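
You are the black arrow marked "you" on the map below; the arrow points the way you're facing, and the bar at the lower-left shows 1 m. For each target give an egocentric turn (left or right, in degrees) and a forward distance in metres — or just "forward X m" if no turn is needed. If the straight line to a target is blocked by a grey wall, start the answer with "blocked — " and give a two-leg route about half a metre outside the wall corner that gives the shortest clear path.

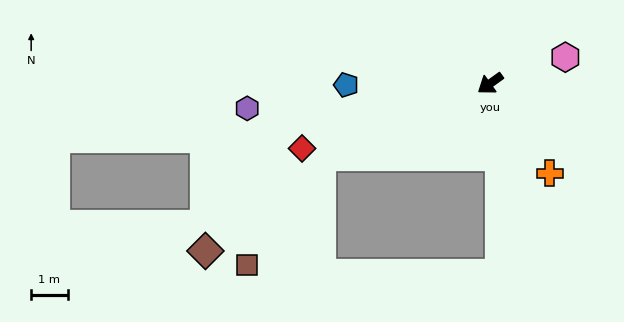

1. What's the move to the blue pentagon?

turn right 35°, forward 3.9 m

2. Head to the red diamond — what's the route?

turn right 17°, forward 5.4 m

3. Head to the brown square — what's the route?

blocked — turn right 13°, forward 5.0 m, then turn left 33°, forward 3.6 m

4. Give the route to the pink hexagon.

turn left 164°, forward 2.2 m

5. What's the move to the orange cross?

turn left 88°, forward 2.9 m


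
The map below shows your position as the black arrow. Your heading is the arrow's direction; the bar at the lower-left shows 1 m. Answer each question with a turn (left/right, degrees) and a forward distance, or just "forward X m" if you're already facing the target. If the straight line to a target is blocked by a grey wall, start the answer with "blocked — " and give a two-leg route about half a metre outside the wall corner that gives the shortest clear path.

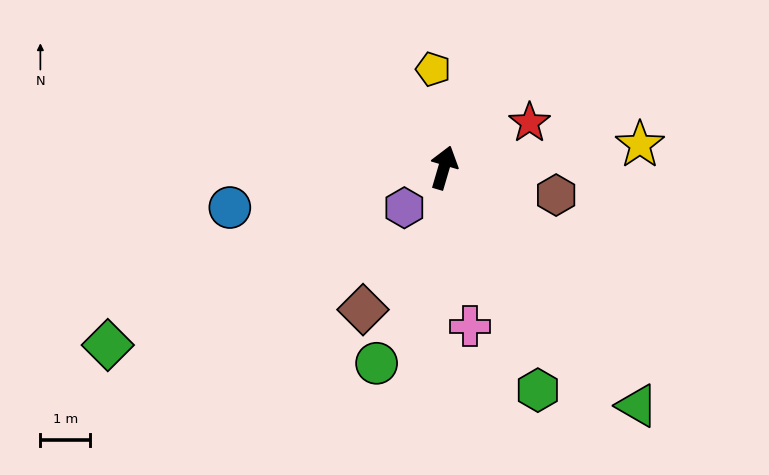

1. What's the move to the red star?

turn right 46°, forward 1.9 m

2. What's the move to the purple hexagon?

turn left 152°, forward 1.1 m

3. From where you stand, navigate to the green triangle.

turn right 125°, forward 6.1 m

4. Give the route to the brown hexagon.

turn right 87°, forward 2.3 m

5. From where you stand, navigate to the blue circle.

turn left 117°, forward 4.4 m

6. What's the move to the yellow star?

turn right 67°, forward 3.9 m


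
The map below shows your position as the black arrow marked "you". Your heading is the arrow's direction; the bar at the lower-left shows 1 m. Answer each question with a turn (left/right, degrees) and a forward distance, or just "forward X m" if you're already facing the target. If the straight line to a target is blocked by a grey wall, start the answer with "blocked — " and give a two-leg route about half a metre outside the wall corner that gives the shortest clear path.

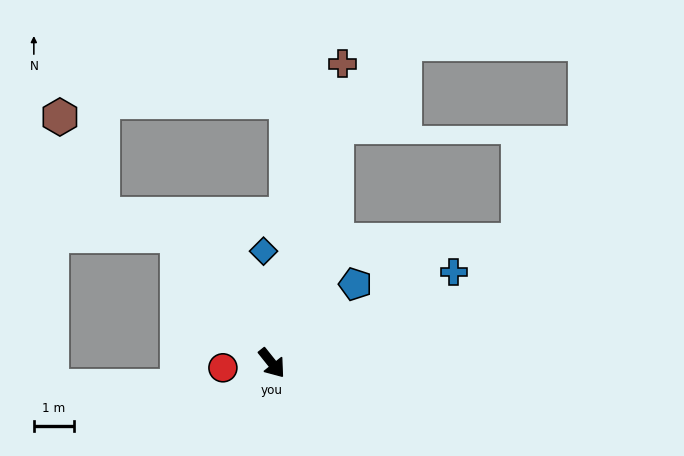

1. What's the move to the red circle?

turn right 123°, forward 1.2 m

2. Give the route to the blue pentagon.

turn left 95°, forward 2.8 m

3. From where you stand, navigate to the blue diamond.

turn left 146°, forward 2.8 m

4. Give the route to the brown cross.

turn left 128°, forward 7.6 m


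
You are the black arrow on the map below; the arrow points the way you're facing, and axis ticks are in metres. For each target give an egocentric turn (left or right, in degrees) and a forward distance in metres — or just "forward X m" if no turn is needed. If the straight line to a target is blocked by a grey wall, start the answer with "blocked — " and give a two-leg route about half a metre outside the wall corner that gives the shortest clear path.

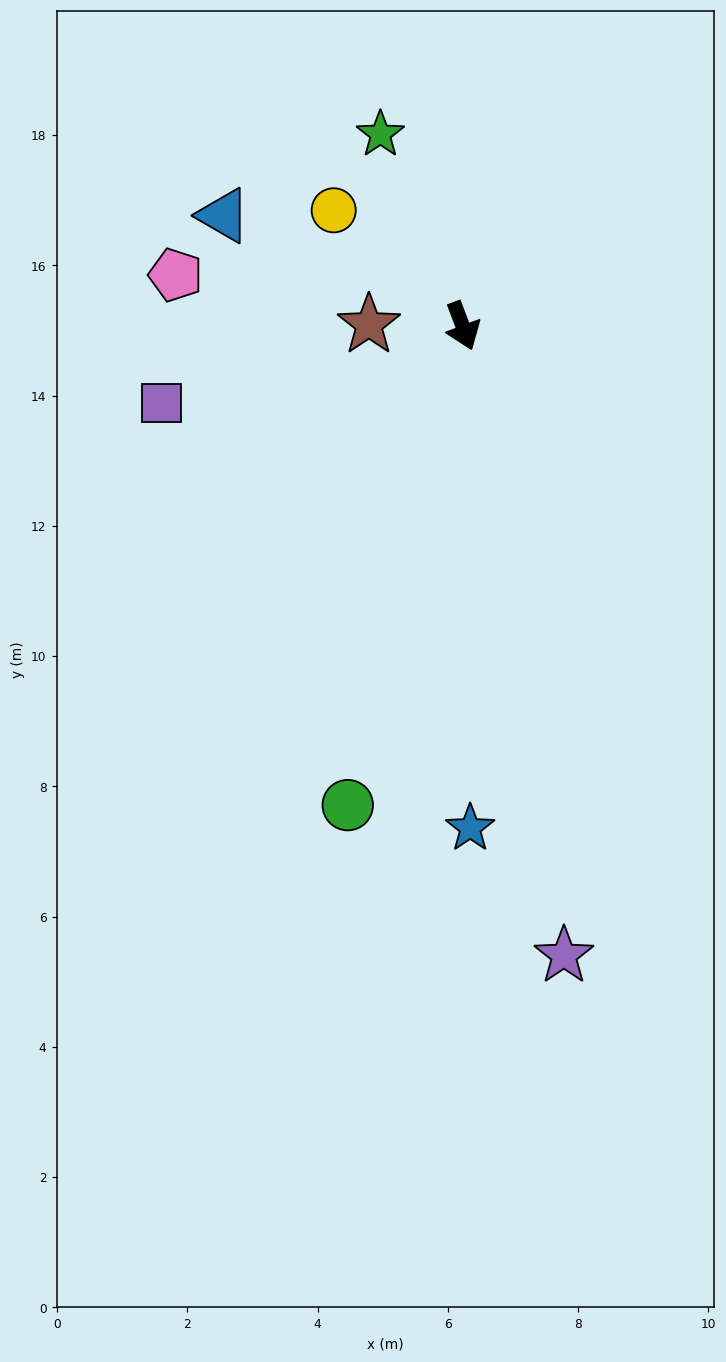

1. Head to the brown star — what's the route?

turn right 111°, forward 1.4 m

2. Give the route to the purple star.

turn right 12°, forward 9.8 m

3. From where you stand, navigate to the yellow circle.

turn right 153°, forward 2.7 m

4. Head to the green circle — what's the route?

turn right 34°, forward 7.6 m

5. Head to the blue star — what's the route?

turn right 20°, forward 7.7 m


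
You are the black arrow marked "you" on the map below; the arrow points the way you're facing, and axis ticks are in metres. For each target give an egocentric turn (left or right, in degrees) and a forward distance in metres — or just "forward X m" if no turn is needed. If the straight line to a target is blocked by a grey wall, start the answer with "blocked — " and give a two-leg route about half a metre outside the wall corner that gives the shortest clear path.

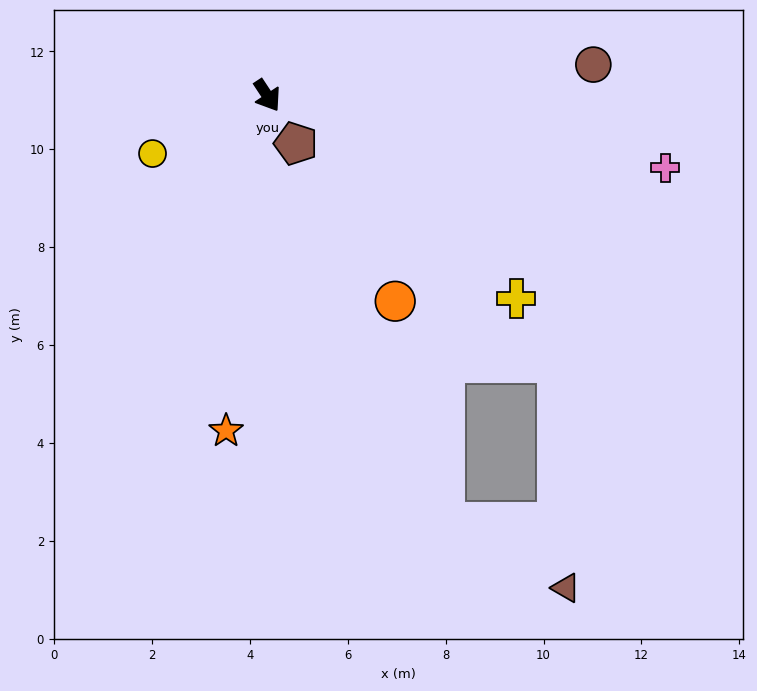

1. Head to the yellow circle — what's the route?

turn right 97°, forward 2.6 m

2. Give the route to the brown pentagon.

turn right 3°, forward 1.1 m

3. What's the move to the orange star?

turn right 40°, forward 6.9 m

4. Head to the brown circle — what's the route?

turn left 62°, forward 6.7 m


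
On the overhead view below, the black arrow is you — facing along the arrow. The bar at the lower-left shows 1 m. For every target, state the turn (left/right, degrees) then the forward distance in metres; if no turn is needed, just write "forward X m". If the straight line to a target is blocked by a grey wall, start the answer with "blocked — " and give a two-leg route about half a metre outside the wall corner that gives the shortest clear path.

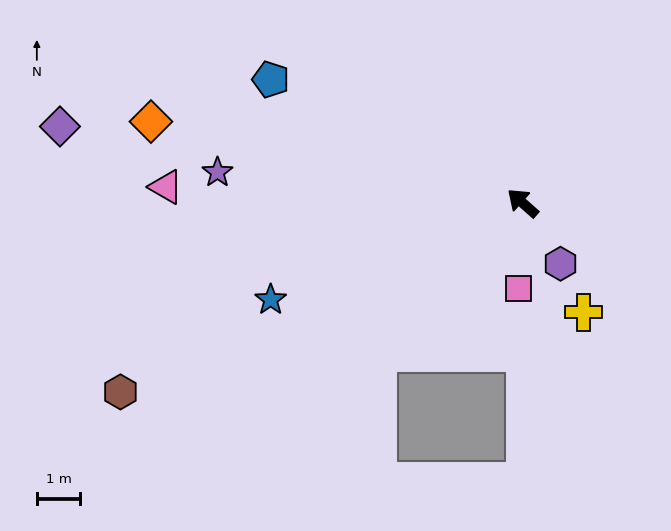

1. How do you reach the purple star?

turn left 36°, forward 7.1 m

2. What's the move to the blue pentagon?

turn left 15°, forward 6.4 m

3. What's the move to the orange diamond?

turn left 29°, forward 8.7 m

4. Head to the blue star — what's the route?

turn left 63°, forward 6.2 m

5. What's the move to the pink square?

turn left 129°, forward 2.0 m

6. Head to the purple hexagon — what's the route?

turn left 163°, forward 1.6 m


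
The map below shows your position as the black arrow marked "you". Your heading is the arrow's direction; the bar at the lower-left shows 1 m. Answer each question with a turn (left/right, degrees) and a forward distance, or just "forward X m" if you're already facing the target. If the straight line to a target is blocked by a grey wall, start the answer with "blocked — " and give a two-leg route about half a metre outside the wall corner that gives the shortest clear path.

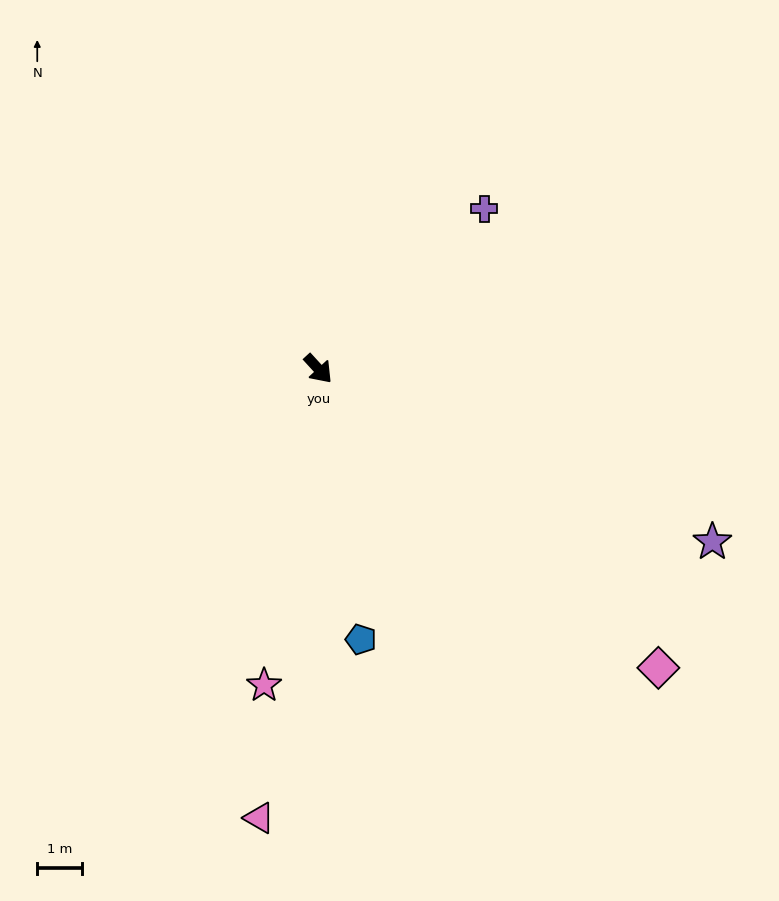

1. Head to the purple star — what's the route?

turn left 24°, forward 9.6 m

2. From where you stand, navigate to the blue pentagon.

turn right 34°, forward 6.1 m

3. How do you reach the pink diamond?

turn left 6°, forward 10.1 m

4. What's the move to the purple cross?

turn left 91°, forward 5.2 m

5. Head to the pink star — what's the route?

turn right 52°, forward 7.2 m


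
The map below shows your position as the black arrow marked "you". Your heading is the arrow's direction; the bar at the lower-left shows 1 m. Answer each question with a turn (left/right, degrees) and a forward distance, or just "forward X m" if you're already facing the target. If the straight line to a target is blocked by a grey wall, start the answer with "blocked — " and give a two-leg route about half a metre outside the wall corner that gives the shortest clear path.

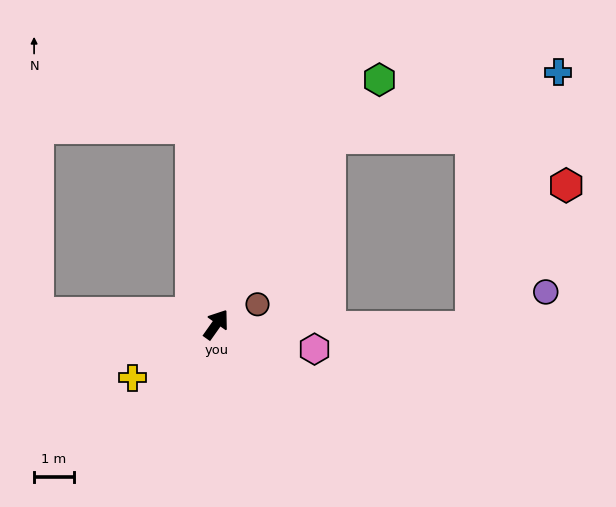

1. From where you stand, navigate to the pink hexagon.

turn right 69°, forward 2.6 m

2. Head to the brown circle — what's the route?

turn right 29°, forward 1.2 m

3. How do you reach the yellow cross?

turn left 158°, forward 2.5 m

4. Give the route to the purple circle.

blocked — turn right 55°, forward 6.5 m, then turn left 26°, forward 2.1 m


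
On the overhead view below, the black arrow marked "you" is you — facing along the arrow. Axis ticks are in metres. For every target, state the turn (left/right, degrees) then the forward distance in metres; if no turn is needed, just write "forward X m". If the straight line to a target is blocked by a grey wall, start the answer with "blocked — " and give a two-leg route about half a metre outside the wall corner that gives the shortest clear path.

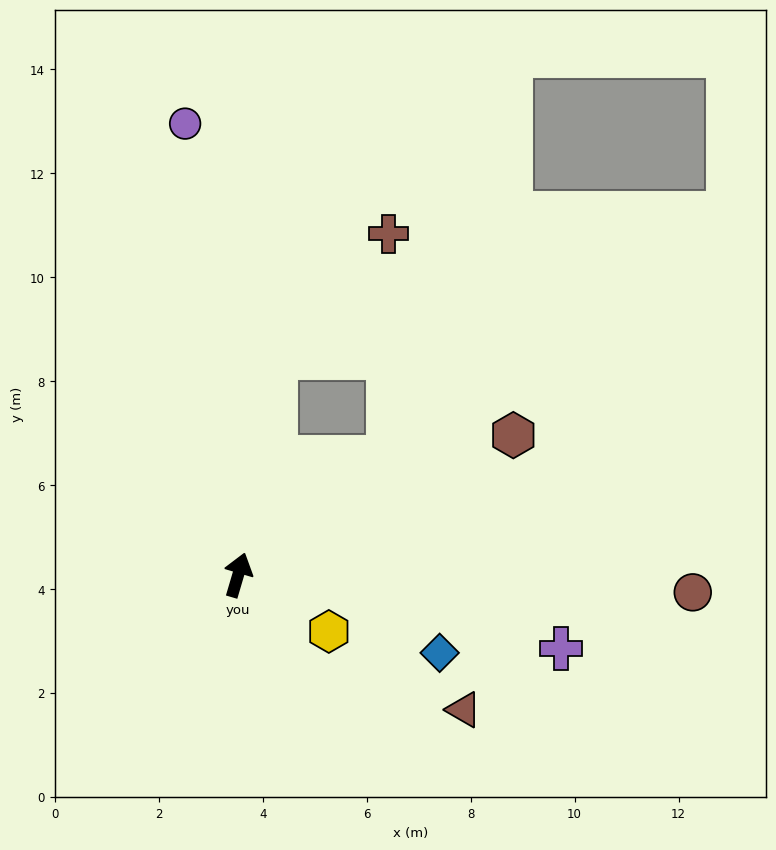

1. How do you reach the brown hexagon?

turn right 47°, forward 5.9 m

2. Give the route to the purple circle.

turn left 23°, forward 8.7 m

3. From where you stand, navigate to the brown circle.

turn right 76°, forward 8.8 m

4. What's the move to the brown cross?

blocked — turn left 7°, forward 4.2 m, then turn right 33°, forward 3.2 m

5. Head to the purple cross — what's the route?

turn right 86°, forward 6.4 m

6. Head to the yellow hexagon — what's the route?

turn right 105°, forward 2.1 m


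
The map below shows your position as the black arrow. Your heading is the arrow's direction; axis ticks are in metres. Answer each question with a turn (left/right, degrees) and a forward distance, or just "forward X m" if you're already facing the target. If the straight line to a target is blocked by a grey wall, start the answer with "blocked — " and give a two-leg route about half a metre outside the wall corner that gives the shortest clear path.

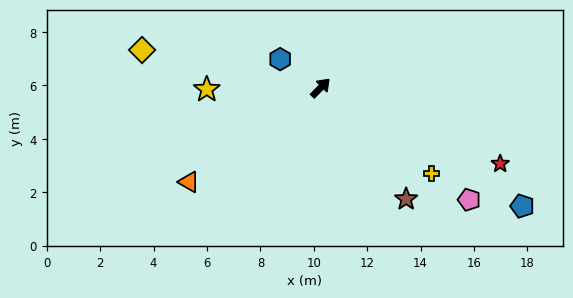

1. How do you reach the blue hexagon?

turn left 99°, forward 1.9 m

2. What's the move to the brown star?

turn right 98°, forward 5.3 m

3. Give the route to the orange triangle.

turn left 170°, forward 6.1 m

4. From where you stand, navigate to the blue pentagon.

turn right 76°, forward 8.8 m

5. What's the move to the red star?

turn right 68°, forward 7.3 m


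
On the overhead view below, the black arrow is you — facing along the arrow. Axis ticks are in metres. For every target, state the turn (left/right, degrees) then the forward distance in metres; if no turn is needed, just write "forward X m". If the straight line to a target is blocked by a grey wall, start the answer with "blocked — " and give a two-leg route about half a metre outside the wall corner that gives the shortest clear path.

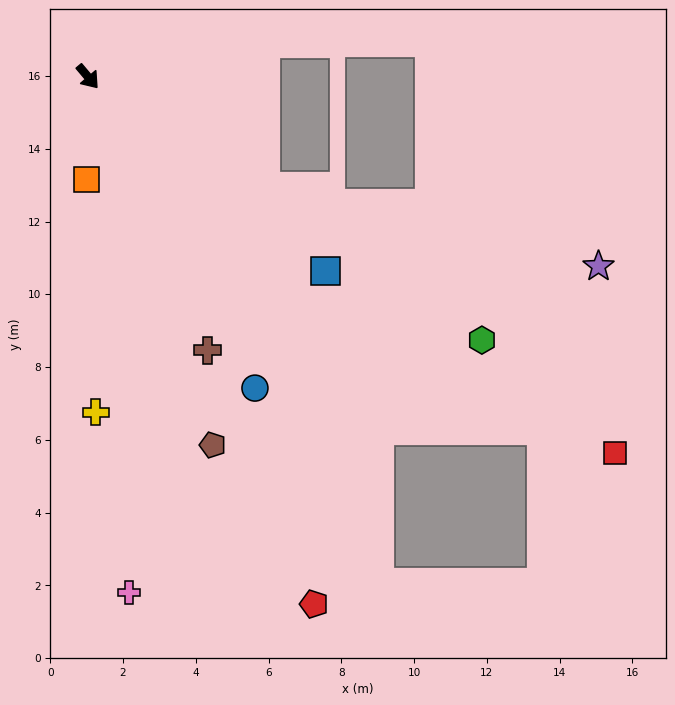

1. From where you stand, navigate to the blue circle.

turn right 12°, forward 9.7 m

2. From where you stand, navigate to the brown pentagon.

turn right 21°, forward 10.7 m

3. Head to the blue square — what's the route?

turn left 11°, forward 8.4 m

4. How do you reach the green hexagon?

turn left 16°, forward 13.0 m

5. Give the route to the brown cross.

turn right 17°, forward 8.2 m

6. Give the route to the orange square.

turn right 41°, forward 2.8 m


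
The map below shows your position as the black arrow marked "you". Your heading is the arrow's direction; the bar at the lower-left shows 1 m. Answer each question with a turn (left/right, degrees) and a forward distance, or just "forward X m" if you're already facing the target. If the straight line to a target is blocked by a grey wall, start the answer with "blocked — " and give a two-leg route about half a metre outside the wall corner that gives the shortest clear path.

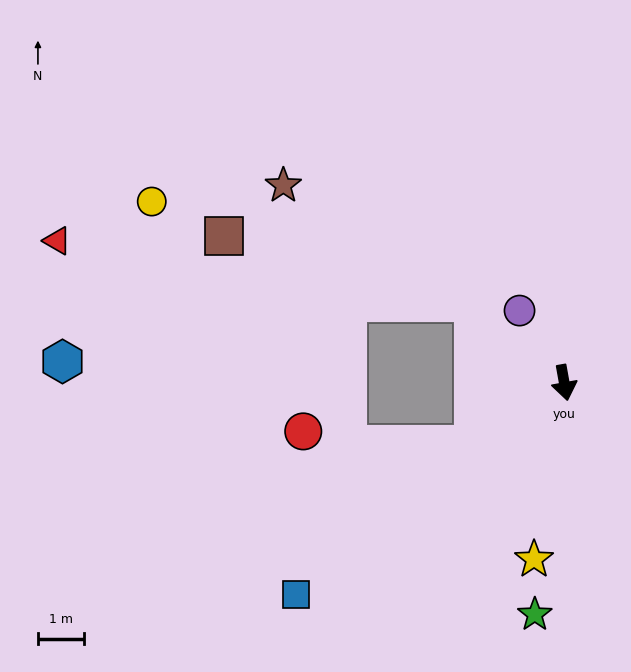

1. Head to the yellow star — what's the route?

turn right 20°, forward 3.9 m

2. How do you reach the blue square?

turn right 62°, forward 7.4 m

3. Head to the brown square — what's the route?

blocked — turn right 142°, forward 2.6 m, then turn left 27°, forward 5.5 m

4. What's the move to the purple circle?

turn right 158°, forward 1.8 m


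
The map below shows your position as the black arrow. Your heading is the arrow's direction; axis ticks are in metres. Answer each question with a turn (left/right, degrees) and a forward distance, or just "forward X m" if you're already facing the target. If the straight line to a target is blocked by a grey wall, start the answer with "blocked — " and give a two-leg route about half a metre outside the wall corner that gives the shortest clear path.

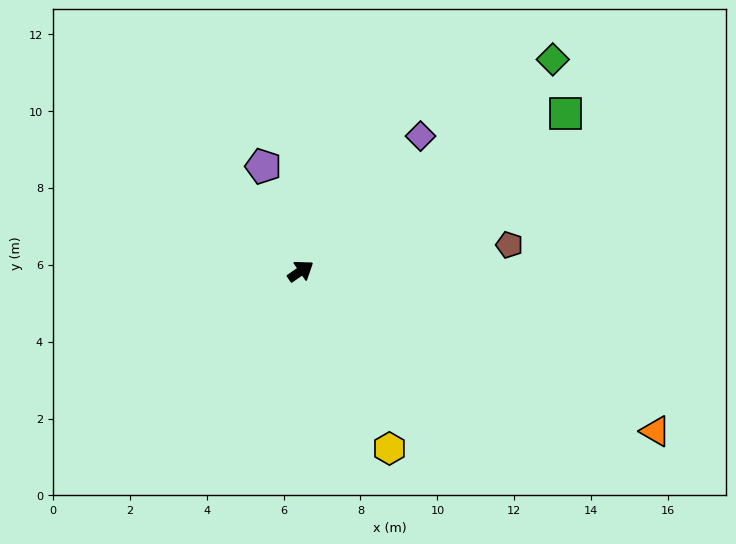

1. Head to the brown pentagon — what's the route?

turn right 28°, forward 5.5 m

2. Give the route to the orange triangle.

turn right 59°, forward 10.1 m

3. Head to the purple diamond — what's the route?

turn left 14°, forward 4.7 m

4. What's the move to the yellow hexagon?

turn right 98°, forward 5.2 m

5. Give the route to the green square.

turn right 4°, forward 8.0 m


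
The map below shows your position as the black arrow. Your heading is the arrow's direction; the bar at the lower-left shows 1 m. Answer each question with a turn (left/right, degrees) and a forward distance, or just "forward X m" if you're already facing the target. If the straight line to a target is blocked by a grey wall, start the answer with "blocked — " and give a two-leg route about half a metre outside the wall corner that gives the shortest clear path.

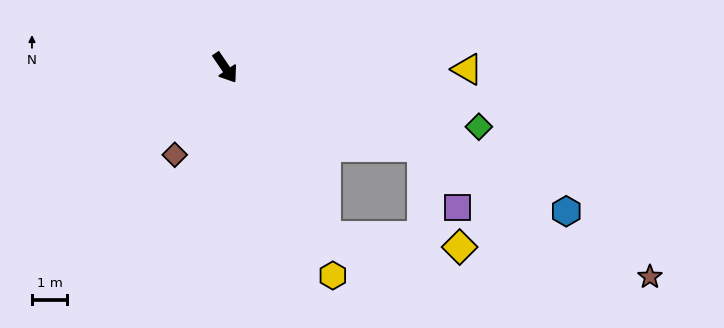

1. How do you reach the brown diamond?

turn right 64°, forward 2.8 m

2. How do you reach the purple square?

blocked — turn left 34°, forward 6.0 m, then turn right 38°, forward 2.0 m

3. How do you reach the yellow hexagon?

turn right 7°, forward 6.6 m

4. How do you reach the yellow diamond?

blocked — turn right 3°, forward 5.5 m, then turn left 54°, forward 3.8 m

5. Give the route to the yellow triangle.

turn left 55°, forward 6.8 m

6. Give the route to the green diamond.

turn left 43°, forward 7.4 m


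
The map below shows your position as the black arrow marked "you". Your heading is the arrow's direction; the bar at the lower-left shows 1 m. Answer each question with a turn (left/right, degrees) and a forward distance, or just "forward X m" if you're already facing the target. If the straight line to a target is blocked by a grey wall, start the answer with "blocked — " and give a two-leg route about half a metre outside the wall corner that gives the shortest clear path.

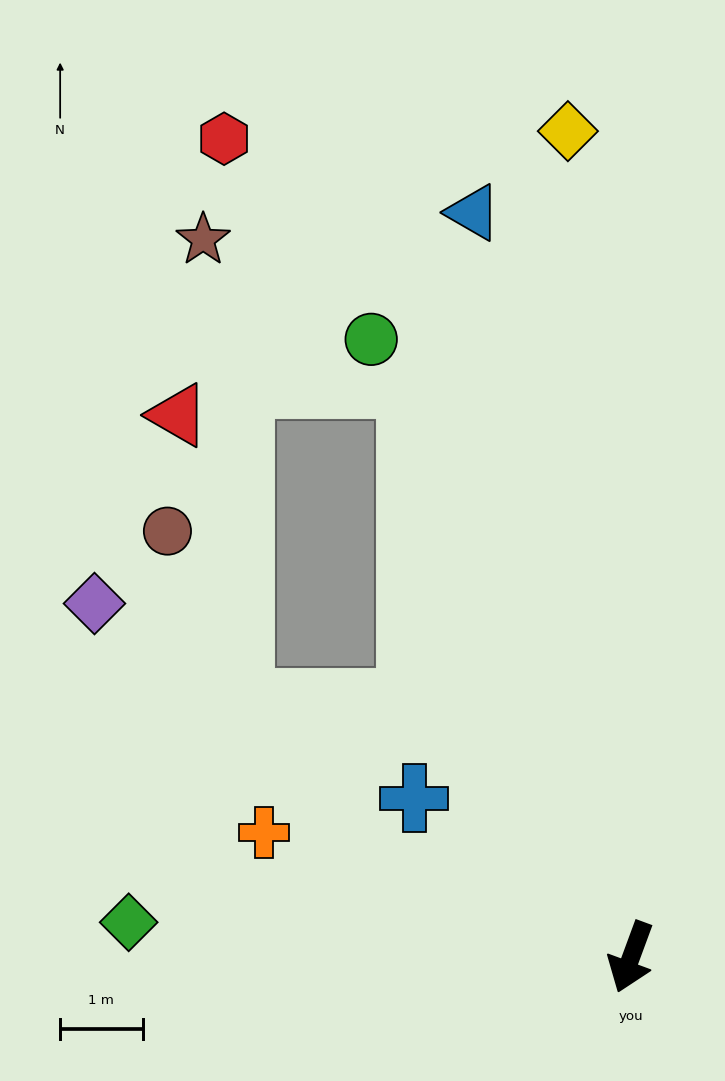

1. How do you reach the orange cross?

turn right 88°, forward 4.7 m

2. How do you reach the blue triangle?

turn right 148°, forward 9.2 m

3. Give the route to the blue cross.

turn right 106°, forward 3.3 m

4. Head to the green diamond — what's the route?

turn right 74°, forward 6.1 m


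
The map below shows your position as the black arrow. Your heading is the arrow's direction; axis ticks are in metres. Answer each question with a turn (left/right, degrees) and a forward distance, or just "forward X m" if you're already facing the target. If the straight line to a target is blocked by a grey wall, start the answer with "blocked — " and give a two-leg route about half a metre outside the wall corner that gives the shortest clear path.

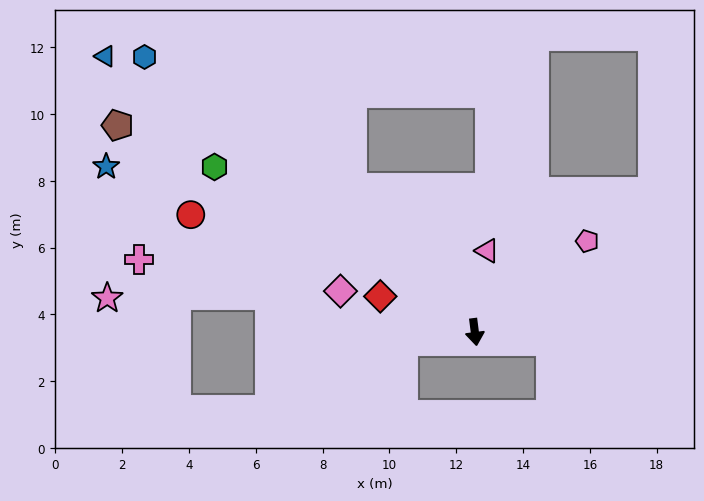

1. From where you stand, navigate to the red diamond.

turn right 118°, forward 3.0 m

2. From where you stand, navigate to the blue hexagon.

turn right 137°, forward 12.9 m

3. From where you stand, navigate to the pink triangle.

turn left 164°, forward 2.5 m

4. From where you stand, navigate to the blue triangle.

turn right 134°, forward 13.8 m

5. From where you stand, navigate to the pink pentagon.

turn left 122°, forward 4.3 m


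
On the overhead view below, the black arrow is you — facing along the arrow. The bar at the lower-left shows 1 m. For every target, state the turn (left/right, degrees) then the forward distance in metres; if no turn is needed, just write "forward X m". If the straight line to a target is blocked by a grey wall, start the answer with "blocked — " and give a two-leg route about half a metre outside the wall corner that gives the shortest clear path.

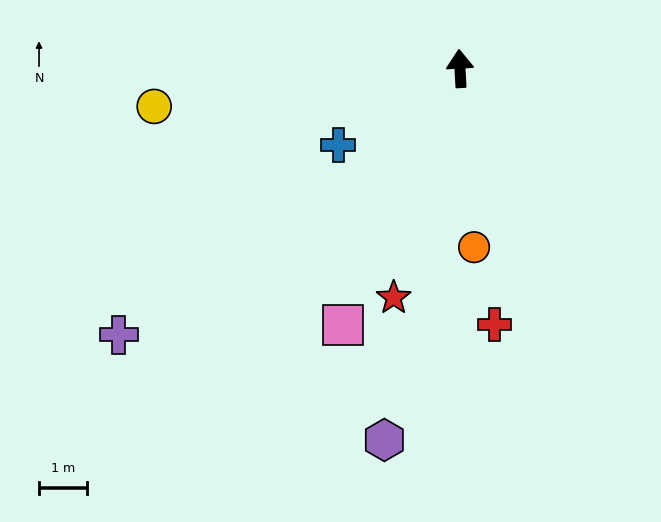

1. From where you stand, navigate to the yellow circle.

turn left 94°, forward 6.4 m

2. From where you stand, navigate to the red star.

turn left 161°, forward 4.9 m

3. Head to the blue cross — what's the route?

turn left 119°, forward 3.0 m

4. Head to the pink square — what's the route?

turn left 152°, forward 5.8 m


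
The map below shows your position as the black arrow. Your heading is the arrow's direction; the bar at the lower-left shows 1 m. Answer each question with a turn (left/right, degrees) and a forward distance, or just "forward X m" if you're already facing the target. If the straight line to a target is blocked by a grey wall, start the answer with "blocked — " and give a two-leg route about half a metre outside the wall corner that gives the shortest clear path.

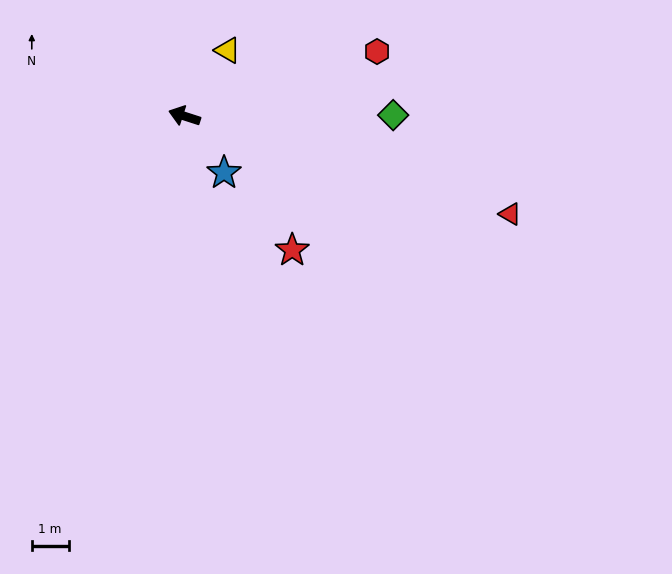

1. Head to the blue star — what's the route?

turn left 143°, forward 1.9 m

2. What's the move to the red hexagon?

turn right 144°, forward 5.5 m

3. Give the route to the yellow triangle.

turn right 105°, forward 2.1 m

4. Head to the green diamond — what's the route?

turn right 162°, forward 5.7 m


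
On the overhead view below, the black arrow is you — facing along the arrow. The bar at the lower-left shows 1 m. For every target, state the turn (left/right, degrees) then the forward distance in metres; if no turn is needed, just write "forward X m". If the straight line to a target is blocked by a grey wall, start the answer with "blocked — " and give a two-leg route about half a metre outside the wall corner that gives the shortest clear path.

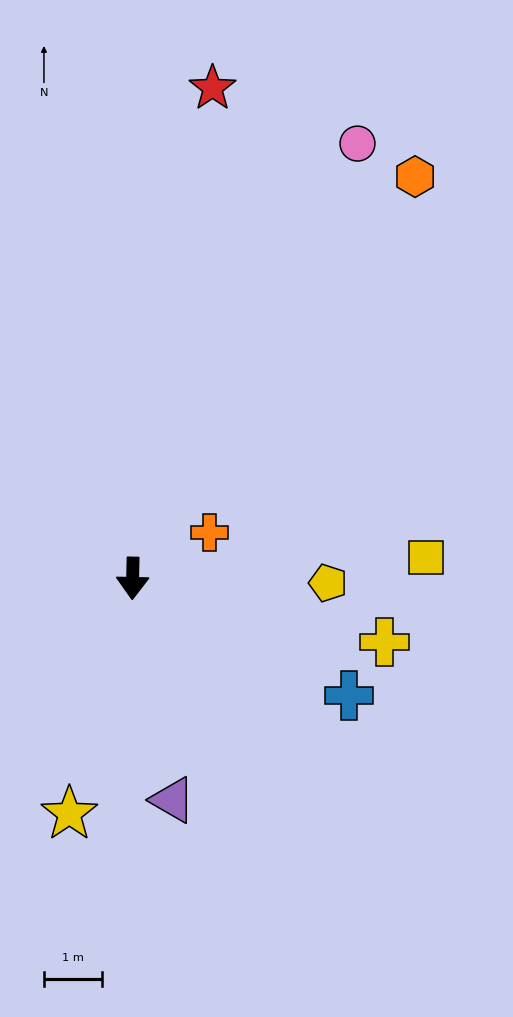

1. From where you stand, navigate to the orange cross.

turn left 122°, forward 1.5 m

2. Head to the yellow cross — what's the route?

turn left 77°, forward 4.5 m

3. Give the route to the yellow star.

turn right 14°, forward 4.2 m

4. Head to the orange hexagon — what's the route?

turn left 146°, forward 8.5 m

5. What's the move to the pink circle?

turn left 154°, forward 8.4 m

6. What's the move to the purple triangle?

turn left 11°, forward 3.9 m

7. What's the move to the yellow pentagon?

turn left 90°, forward 3.4 m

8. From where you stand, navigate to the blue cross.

turn left 63°, forward 4.2 m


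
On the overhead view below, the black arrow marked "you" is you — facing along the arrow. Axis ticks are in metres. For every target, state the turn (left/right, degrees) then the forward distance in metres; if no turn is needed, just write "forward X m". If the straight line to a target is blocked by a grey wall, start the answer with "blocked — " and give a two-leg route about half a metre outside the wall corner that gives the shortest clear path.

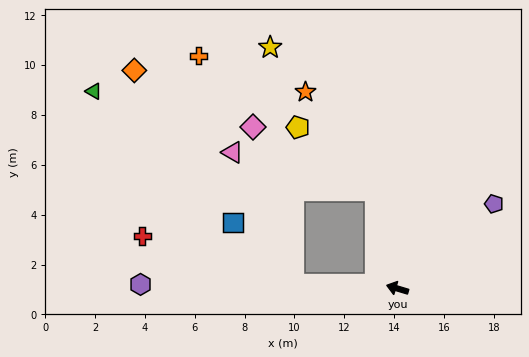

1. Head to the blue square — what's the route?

blocked — turn left 14°, forward 4.1 m, then turn right 42°, forward 3.5 m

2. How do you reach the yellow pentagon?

blocked — turn right 61°, forward 4.0 m, then turn left 38°, forward 4.0 m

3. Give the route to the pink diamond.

blocked — turn right 61°, forward 4.0 m, then turn left 50°, forward 5.5 m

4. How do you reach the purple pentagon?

turn right 122°, forward 5.2 m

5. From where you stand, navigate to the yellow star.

blocked — turn left 14°, forward 4.1 m, then turn right 81°, forward 9.6 m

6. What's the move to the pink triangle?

blocked — turn right 61°, forward 4.0 m, then turn left 63°, forward 5.9 m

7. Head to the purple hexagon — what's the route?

turn left 16°, forward 10.3 m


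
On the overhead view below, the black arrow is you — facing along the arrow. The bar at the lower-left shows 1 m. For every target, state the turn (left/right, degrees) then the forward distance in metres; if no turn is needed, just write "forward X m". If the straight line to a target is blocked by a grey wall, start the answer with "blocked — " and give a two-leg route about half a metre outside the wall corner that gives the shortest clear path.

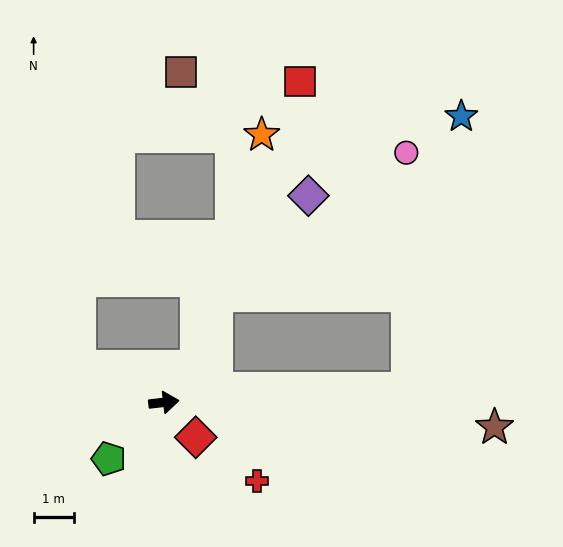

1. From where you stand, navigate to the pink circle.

blocked — turn right 4°, forward 6.1 m, then turn left 88°, forward 5.9 m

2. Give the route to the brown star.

turn right 11°, forward 8.2 m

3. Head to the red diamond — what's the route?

turn right 54°, forward 1.2 m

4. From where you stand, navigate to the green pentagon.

turn right 141°, forward 2.0 m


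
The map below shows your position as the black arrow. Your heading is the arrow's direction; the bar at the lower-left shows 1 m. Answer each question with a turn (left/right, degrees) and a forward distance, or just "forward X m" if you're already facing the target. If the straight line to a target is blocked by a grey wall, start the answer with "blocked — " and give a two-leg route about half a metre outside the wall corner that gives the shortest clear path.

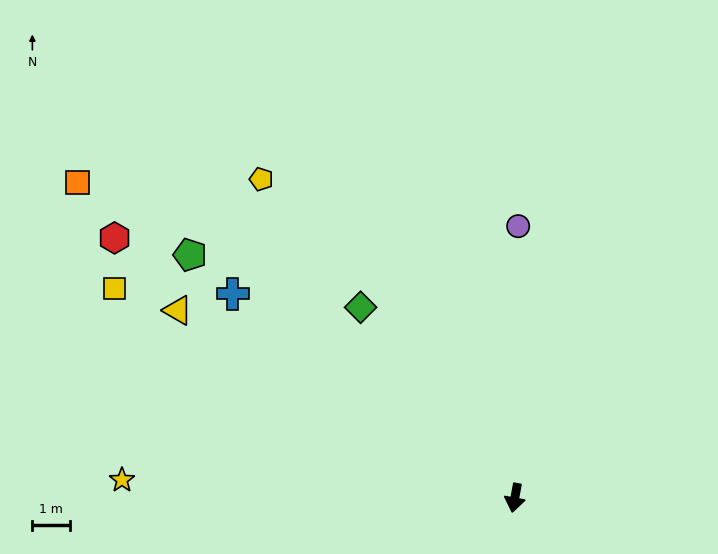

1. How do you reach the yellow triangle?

turn right 109°, forward 10.3 m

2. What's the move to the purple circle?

turn right 170°, forward 7.3 m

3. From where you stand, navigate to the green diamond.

turn right 131°, forward 6.5 m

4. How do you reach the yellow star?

turn right 82°, forward 10.5 m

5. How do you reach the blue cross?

turn right 116°, forward 9.3 m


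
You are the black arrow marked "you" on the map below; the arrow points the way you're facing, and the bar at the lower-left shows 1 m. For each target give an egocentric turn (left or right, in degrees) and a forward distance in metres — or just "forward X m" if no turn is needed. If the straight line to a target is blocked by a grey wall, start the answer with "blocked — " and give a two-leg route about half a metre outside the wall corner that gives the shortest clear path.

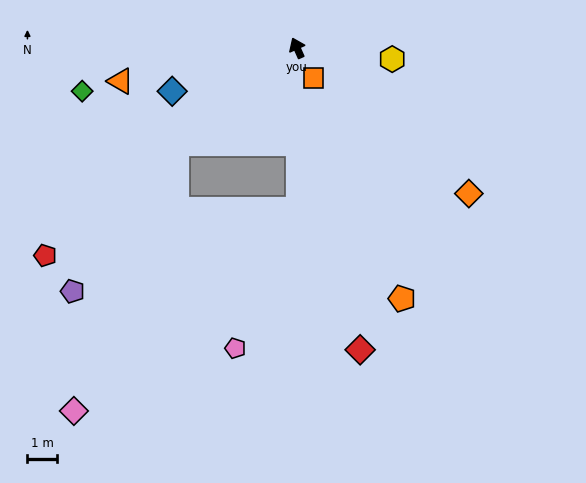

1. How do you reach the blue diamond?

turn left 85°, forward 4.4 m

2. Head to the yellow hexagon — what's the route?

turn right 121°, forward 3.2 m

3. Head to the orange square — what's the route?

turn right 176°, forward 1.1 m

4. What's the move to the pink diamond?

blocked — turn left 104°, forward 5.1 m, then turn left 31°, forward 9.6 m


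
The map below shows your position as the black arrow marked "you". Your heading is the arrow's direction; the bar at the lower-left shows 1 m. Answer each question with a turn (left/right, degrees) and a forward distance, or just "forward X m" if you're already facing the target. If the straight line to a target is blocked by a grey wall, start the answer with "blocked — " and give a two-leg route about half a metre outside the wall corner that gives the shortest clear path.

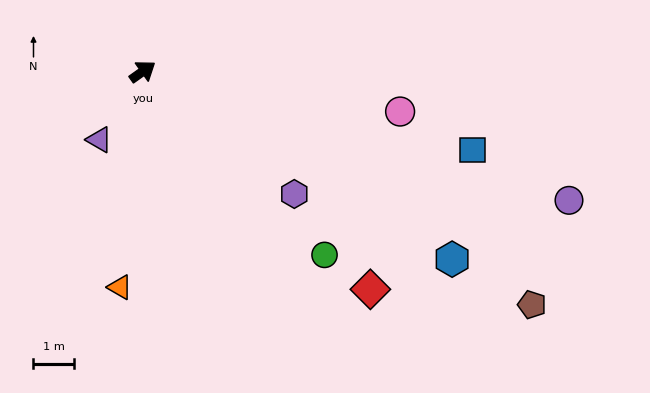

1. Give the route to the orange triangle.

turn right 131°, forward 5.3 m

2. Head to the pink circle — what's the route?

turn right 44°, forward 6.4 m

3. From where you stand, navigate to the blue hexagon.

turn right 67°, forward 8.9 m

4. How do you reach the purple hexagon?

turn right 74°, forward 4.8 m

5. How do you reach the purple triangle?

turn right 158°, forward 2.0 m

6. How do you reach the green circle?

turn right 81°, forward 6.3 m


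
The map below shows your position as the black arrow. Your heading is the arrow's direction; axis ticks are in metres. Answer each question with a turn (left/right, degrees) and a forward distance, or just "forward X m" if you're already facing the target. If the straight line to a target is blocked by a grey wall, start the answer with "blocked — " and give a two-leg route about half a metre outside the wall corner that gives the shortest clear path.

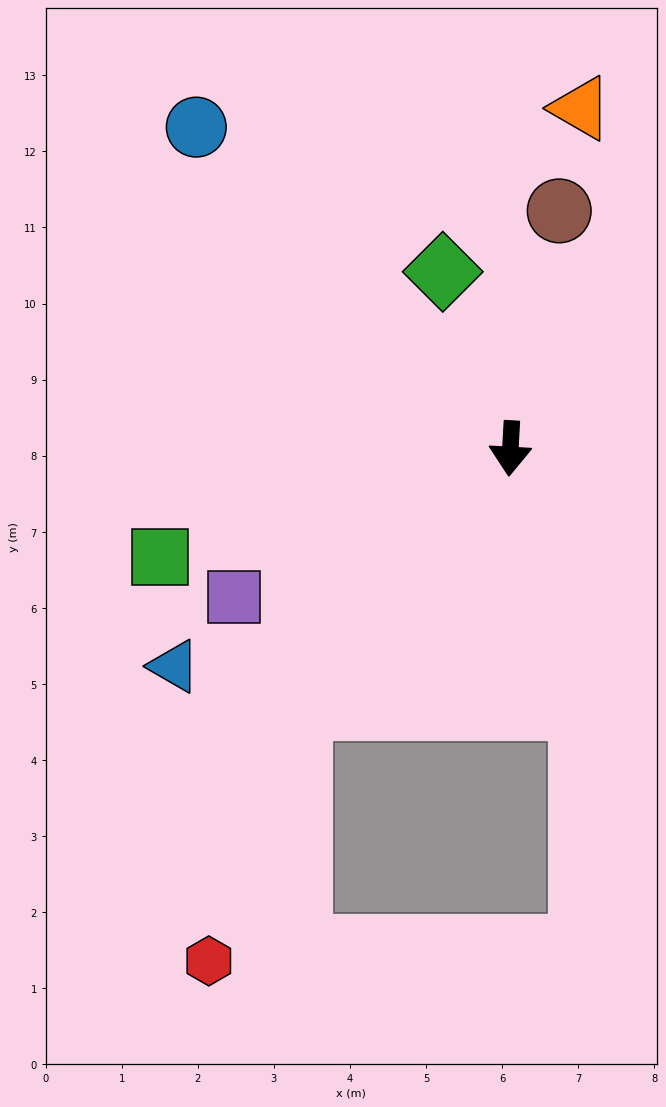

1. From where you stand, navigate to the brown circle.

turn left 172°, forward 3.2 m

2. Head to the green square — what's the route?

turn right 70°, forward 4.8 m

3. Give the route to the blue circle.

turn right 132°, forward 5.9 m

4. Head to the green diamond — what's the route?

turn right 156°, forward 2.5 m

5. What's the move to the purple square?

turn right 59°, forward 4.1 m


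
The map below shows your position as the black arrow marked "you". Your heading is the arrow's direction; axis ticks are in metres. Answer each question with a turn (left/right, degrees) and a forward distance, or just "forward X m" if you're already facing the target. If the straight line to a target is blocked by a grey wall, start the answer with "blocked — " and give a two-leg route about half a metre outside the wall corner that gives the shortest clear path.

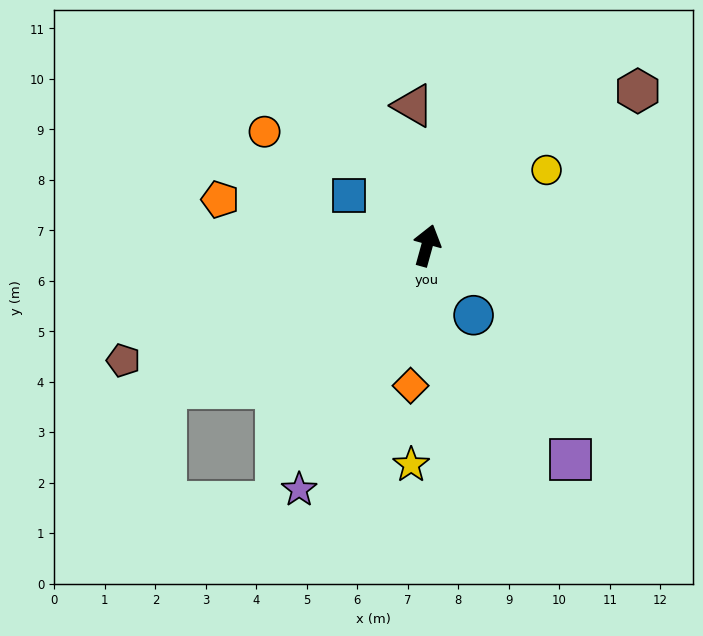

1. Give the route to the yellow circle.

turn right 42°, forward 2.8 m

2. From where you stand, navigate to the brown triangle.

turn left 21°, forward 2.8 m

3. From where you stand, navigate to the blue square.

turn left 73°, forward 1.8 m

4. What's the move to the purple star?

turn left 168°, forward 5.5 m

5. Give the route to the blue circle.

turn right 131°, forward 1.7 m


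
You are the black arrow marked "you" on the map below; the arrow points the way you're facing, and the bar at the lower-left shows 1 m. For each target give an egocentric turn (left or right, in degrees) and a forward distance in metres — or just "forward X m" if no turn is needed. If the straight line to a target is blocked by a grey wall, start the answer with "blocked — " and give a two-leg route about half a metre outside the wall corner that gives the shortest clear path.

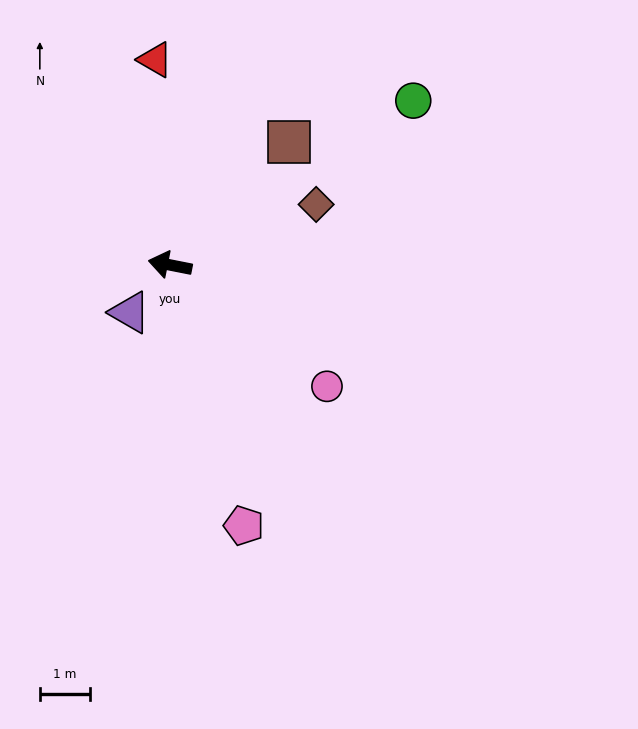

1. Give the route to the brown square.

turn right 123°, forward 3.4 m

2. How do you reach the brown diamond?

turn right 146°, forward 3.1 m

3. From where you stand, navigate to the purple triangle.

turn left 61°, forward 1.2 m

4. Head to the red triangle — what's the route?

turn right 75°, forward 4.1 m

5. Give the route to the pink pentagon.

turn left 117°, forward 5.4 m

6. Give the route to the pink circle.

turn left 153°, forward 3.9 m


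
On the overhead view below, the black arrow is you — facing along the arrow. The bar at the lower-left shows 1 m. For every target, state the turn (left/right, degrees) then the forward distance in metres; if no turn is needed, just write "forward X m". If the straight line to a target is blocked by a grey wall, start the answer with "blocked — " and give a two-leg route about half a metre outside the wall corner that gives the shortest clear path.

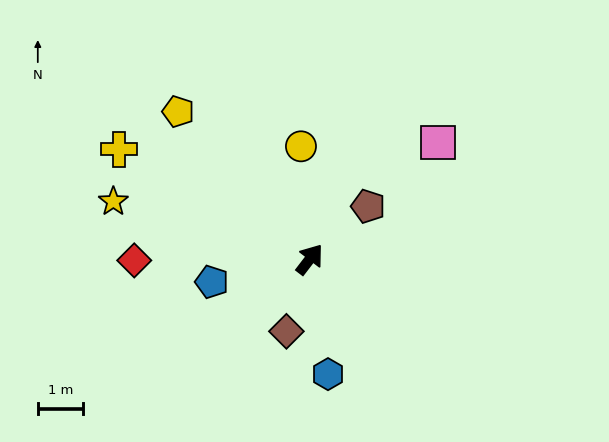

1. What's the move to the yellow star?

turn left 111°, forward 4.5 m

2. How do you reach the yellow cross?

turn left 98°, forward 4.8 m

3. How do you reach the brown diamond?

turn right 160°, forward 1.7 m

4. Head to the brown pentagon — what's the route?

turn right 10°, forward 1.7 m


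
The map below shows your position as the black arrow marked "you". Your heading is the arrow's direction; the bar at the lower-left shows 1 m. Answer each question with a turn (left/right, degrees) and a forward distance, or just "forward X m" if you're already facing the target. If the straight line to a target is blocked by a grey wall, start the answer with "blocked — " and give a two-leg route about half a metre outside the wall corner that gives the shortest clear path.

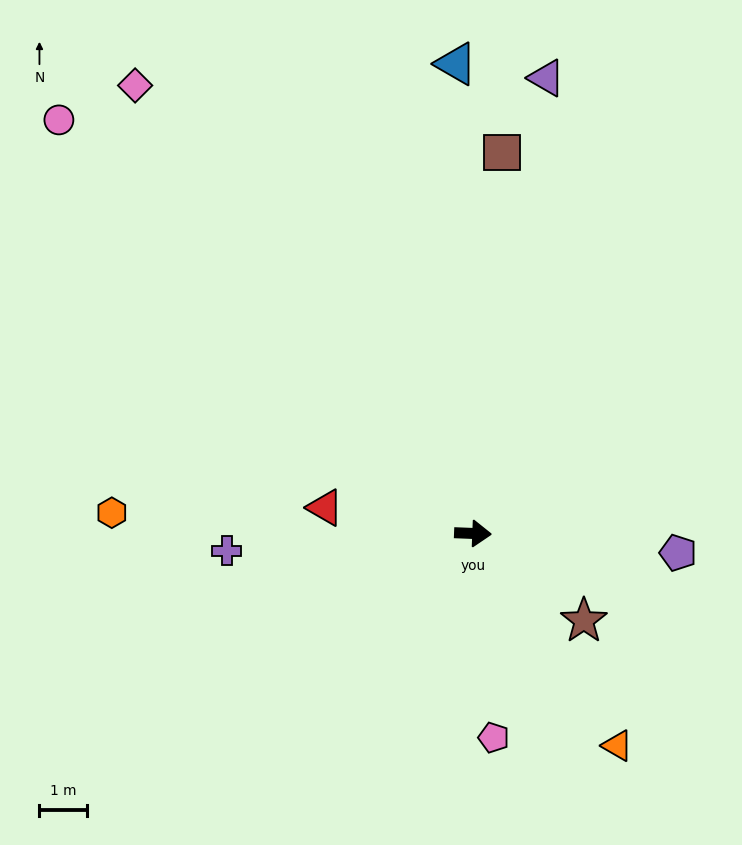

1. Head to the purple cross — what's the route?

turn right 174°, forward 5.2 m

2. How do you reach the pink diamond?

turn left 129°, forward 11.8 m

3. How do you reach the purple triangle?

turn left 83°, forward 9.7 m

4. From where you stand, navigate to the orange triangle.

turn right 53°, forward 5.4 m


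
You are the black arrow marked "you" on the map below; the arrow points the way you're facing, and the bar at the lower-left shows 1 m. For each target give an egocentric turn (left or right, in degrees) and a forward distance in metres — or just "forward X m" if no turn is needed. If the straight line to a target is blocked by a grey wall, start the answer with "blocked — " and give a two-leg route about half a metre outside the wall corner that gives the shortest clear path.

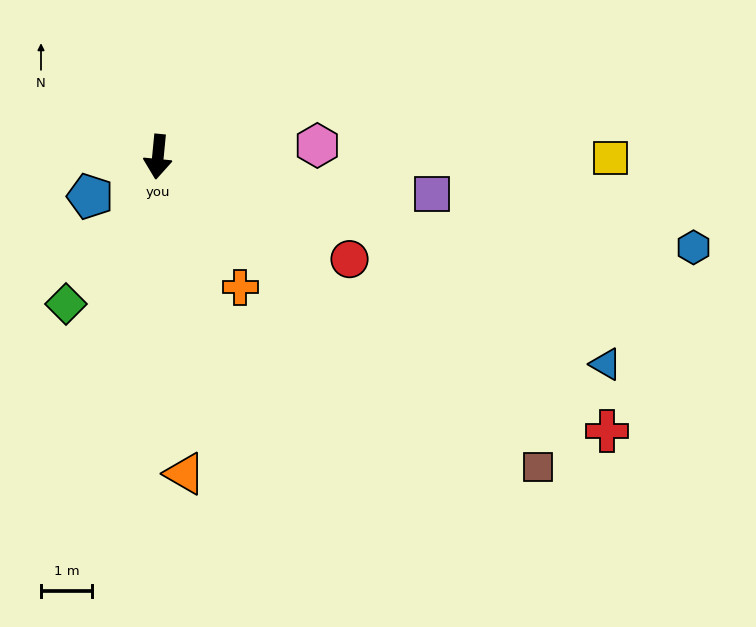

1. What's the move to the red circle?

turn left 67°, forward 4.3 m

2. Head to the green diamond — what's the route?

turn right 26°, forward 3.4 m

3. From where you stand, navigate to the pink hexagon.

turn left 100°, forward 3.2 m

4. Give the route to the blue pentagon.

turn right 54°, forward 1.6 m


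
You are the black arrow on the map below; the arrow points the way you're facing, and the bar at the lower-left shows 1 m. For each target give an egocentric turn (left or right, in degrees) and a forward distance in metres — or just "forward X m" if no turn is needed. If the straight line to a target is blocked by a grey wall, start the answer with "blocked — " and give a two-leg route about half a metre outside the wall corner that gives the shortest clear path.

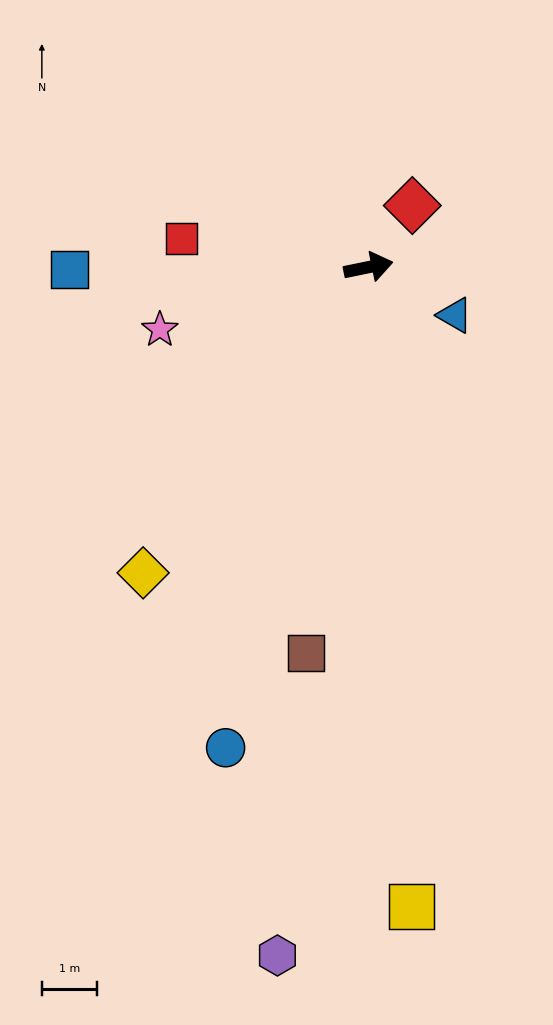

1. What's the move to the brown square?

turn right 111°, forward 7.1 m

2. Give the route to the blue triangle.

turn right 41°, forward 1.8 m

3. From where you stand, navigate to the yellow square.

turn right 98°, forward 11.6 m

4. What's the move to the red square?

turn left 160°, forward 3.4 m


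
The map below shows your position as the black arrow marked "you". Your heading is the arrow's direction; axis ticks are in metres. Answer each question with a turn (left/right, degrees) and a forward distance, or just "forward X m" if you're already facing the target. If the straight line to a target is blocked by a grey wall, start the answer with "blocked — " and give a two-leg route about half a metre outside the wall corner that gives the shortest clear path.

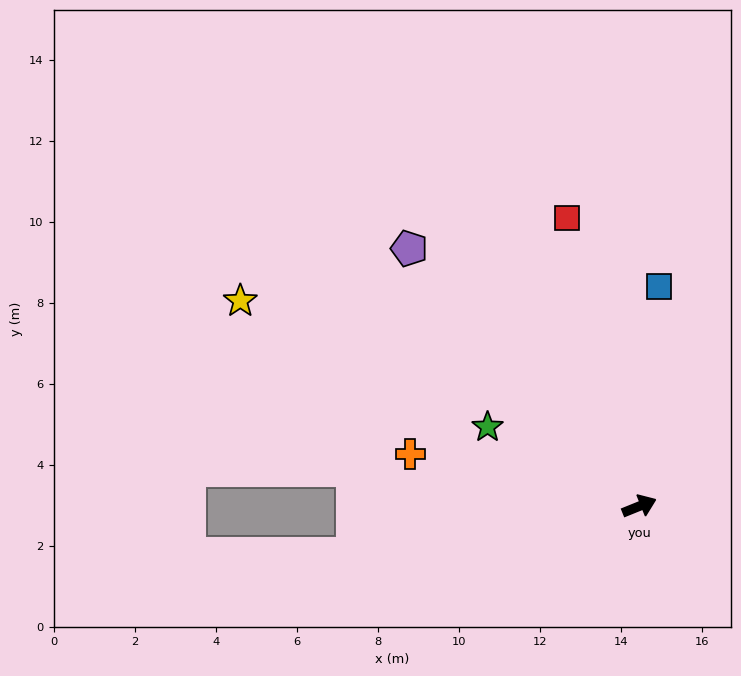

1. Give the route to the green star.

turn left 130°, forward 4.2 m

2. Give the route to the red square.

turn left 82°, forward 7.3 m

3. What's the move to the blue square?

turn left 63°, forward 5.4 m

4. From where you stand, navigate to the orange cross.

turn left 145°, forward 5.8 m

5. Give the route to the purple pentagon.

turn left 110°, forward 8.5 m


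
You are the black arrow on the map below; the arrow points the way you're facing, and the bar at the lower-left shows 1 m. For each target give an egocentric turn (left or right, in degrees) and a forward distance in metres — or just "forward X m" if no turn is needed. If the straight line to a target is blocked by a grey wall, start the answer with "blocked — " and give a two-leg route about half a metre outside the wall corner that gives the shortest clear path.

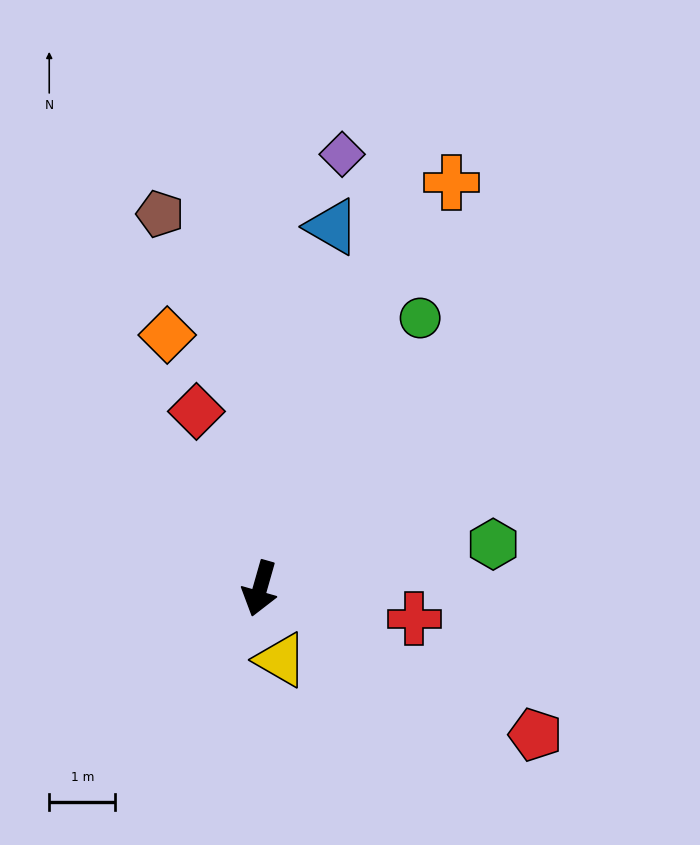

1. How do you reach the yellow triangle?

turn left 32°, forward 1.1 m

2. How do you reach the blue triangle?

turn right 175°, forward 5.6 m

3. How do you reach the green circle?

turn left 165°, forward 4.8 m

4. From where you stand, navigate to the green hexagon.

turn left 117°, forward 3.6 m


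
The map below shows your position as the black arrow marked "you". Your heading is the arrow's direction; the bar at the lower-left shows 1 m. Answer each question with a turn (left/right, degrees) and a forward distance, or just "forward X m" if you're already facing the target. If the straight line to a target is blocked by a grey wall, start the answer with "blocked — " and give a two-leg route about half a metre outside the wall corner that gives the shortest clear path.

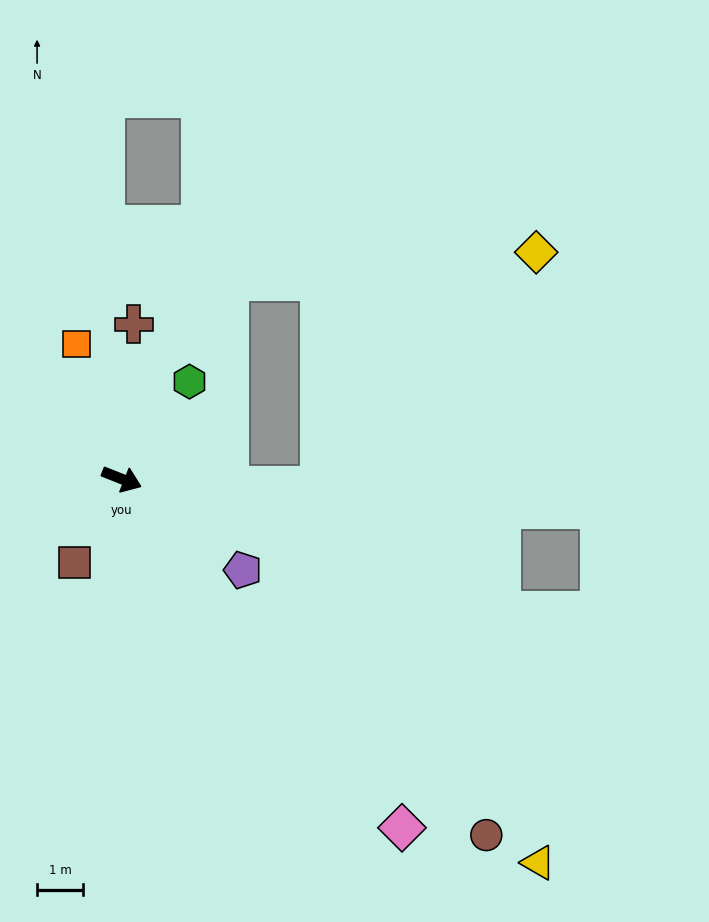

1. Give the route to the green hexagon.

turn left 77°, forward 2.6 m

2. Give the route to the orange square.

turn left 130°, forward 3.1 m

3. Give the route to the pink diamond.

turn right 30°, forward 9.7 m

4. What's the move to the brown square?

turn right 98°, forward 2.1 m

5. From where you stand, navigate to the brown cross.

turn left 107°, forward 3.4 m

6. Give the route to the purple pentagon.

turn right 15°, forward 3.3 m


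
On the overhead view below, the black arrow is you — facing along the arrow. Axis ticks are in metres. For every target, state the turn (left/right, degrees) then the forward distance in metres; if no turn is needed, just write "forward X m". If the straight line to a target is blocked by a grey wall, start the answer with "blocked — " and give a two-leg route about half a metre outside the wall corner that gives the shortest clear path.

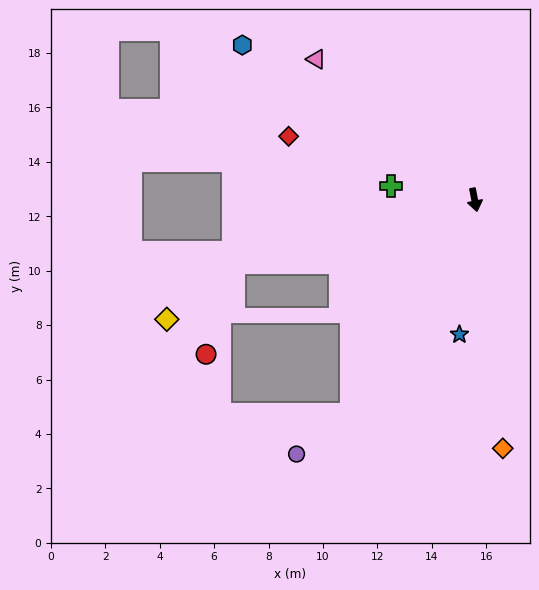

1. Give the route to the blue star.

turn right 18°, forward 5.0 m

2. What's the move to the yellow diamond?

blocked — turn right 87°, forward 9.2 m, then turn left 26°, forward 3.2 m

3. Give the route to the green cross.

turn right 111°, forward 3.1 m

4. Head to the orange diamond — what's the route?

turn right 5°, forward 9.2 m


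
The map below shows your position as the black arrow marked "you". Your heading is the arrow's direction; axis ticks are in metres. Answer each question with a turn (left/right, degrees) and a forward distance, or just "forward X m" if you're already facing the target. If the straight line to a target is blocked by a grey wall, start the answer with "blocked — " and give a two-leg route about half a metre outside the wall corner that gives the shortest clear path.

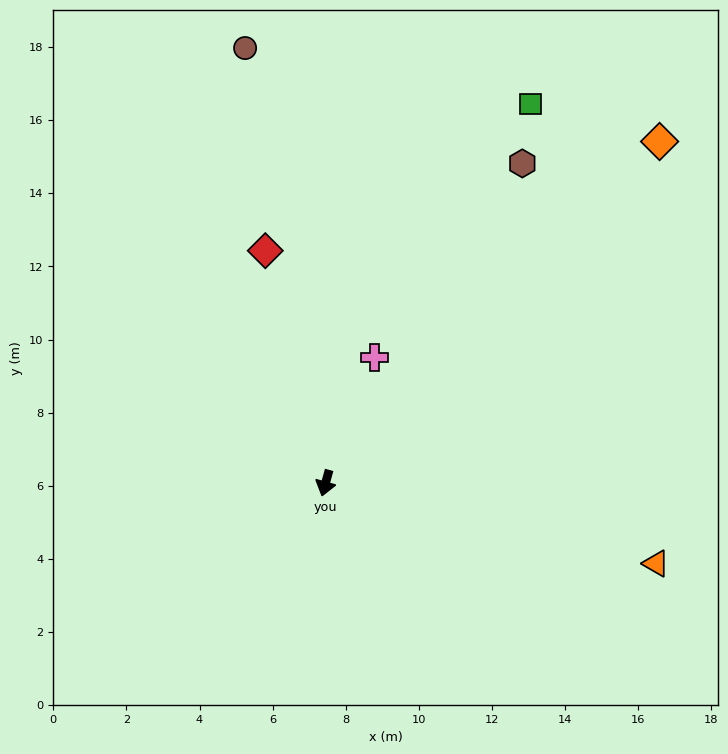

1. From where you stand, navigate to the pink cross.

turn left 174°, forward 3.7 m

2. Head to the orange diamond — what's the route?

turn left 151°, forward 13.1 m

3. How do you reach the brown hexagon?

turn left 164°, forward 10.3 m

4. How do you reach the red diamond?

turn right 150°, forward 6.6 m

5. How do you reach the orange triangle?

turn left 92°, forward 9.3 m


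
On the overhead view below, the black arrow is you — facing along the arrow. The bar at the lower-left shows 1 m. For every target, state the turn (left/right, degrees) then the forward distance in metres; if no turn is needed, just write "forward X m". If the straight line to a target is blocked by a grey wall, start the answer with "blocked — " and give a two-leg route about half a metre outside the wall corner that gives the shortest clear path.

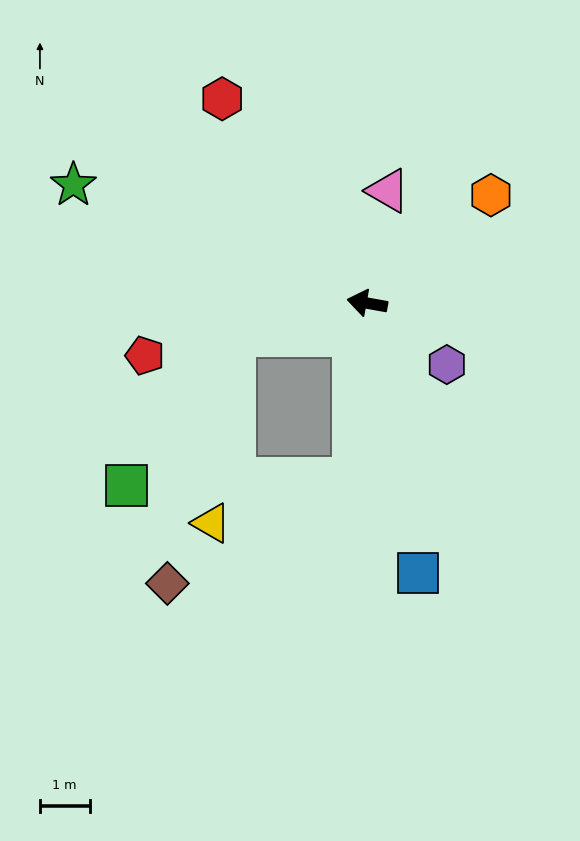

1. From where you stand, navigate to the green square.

blocked — turn left 24°, forward 2.8 m, then turn left 41°, forward 3.7 m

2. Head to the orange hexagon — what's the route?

turn right 129°, forward 3.3 m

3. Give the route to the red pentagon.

turn left 24°, forward 4.6 m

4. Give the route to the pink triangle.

turn right 90°, forward 2.3 m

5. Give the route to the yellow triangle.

blocked — turn left 96°, forward 3.5 m, then turn right 68°, forward 3.0 m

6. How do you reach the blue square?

turn left 111°, forward 5.5 m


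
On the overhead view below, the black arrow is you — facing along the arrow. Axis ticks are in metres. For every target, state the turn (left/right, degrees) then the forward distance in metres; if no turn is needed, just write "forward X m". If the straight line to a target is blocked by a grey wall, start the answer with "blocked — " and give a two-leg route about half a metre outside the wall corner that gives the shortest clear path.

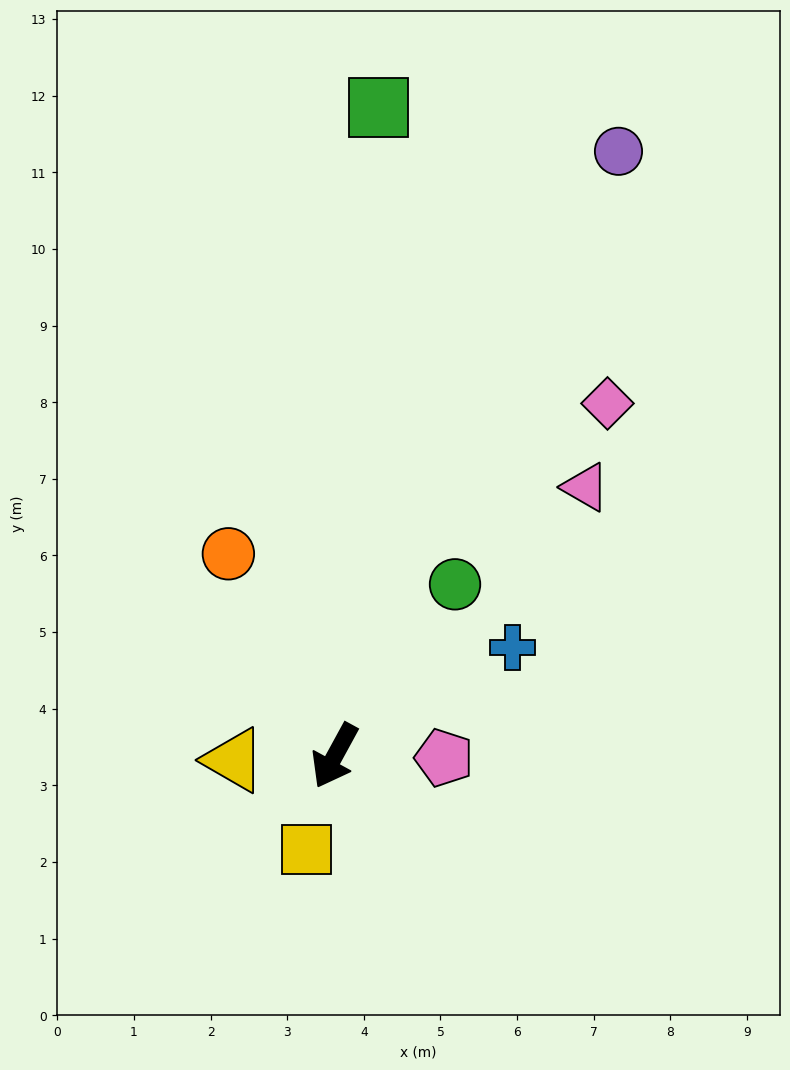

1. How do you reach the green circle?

turn left 174°, forward 2.7 m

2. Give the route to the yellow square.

turn left 12°, forward 1.3 m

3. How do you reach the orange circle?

turn right 124°, forward 3.0 m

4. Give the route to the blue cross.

turn left 150°, forward 2.7 m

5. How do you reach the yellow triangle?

turn right 59°, forward 1.3 m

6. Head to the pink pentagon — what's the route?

turn left 118°, forward 1.4 m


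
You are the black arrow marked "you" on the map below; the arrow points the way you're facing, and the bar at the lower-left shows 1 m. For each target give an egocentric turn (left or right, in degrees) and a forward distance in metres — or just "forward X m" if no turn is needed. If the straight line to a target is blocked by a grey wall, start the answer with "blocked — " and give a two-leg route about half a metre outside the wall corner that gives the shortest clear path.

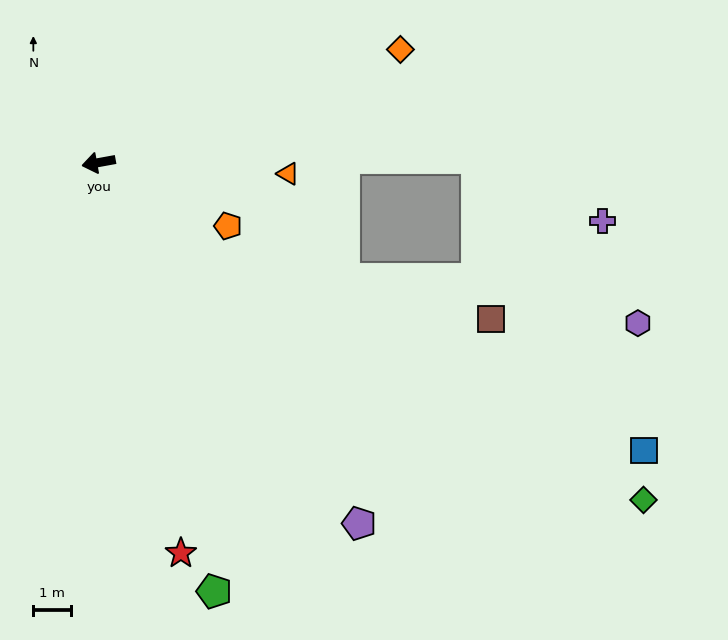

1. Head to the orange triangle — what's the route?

turn left 166°, forward 5.0 m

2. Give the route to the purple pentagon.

turn left 116°, forward 11.8 m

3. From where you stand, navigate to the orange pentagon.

turn left 144°, forward 3.8 m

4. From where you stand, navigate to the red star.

turn left 92°, forward 10.6 m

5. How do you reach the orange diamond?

turn right 170°, forward 8.6 m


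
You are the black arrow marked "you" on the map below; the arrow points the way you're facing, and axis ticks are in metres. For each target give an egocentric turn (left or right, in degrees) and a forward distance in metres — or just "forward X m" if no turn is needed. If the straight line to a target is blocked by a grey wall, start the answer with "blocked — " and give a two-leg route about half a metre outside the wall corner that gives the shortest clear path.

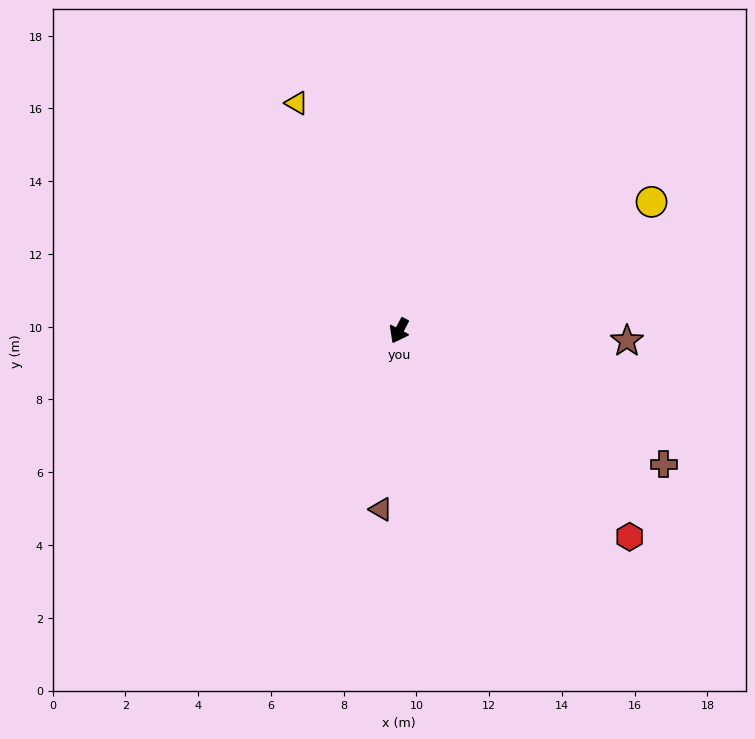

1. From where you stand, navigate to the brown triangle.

turn left 22°, forward 4.9 m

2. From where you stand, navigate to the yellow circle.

turn left 145°, forward 7.8 m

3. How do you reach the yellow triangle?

turn right 128°, forward 6.9 m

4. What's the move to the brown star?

turn left 115°, forward 6.3 m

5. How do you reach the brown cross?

turn left 91°, forward 8.1 m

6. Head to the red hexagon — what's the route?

turn left 76°, forward 8.5 m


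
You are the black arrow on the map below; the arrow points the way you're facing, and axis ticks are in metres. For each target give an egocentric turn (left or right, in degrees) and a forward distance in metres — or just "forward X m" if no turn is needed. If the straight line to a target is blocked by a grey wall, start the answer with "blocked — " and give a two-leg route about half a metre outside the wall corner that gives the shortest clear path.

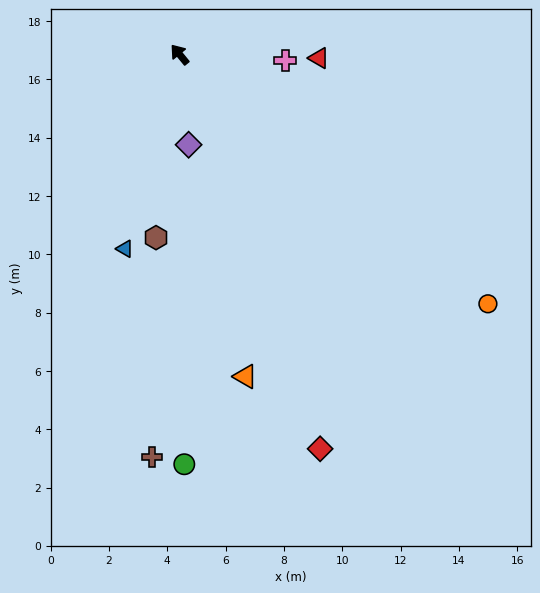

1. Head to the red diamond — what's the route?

turn left 160°, forward 14.4 m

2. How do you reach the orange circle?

turn right 168°, forward 13.6 m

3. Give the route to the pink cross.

turn right 133°, forward 3.6 m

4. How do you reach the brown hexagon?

turn left 133°, forward 6.3 m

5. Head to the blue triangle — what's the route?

turn left 125°, forward 6.9 m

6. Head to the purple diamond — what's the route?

turn left 146°, forward 3.1 m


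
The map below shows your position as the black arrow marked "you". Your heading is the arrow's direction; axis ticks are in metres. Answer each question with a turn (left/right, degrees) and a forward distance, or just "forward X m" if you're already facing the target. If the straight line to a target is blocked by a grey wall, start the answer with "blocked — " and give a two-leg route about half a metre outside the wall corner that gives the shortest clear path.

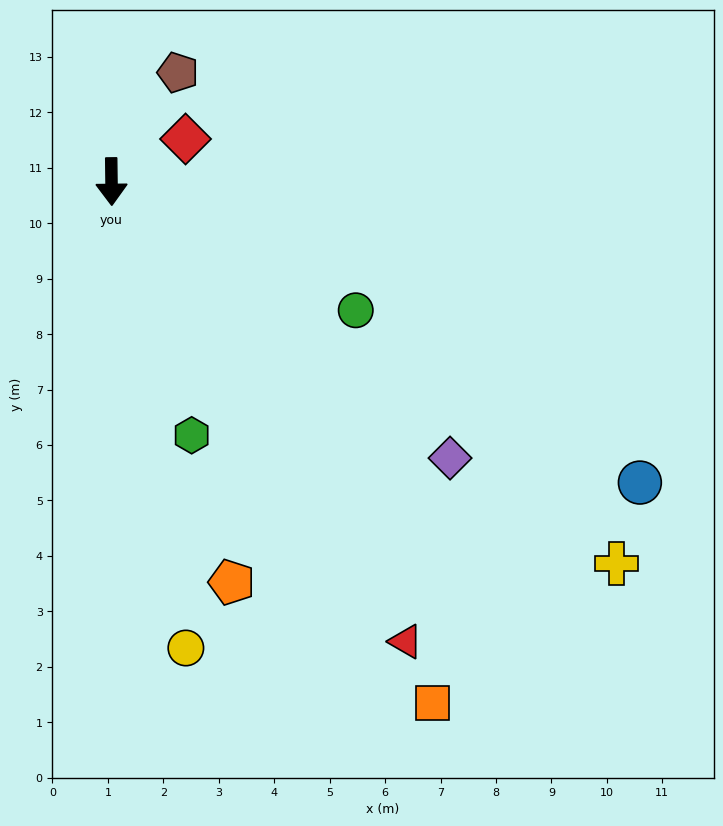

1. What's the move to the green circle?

turn left 62°, forward 5.0 m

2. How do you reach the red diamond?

turn left 119°, forward 1.5 m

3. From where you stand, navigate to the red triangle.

turn left 32°, forward 9.8 m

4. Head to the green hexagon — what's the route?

turn left 17°, forward 4.8 m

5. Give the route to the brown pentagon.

turn left 148°, forward 2.3 m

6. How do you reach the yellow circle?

turn left 8°, forward 8.5 m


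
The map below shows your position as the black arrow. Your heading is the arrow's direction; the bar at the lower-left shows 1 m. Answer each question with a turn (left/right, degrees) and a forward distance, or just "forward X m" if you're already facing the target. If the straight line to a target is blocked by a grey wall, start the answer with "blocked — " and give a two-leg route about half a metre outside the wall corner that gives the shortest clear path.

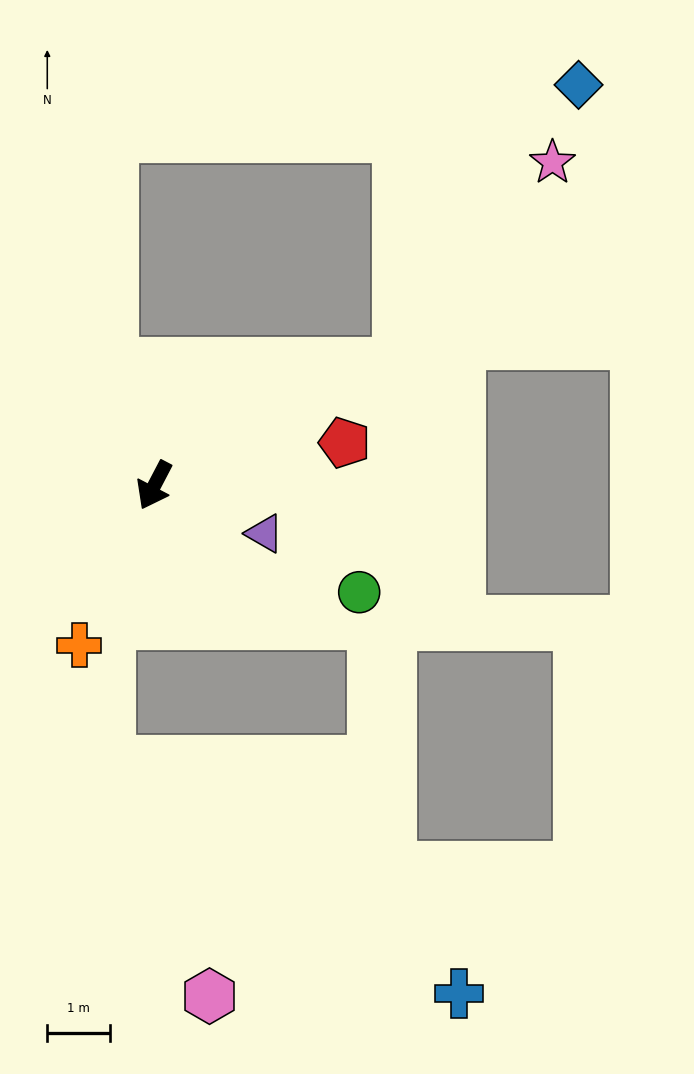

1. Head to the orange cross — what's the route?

turn left 2°, forward 2.8 m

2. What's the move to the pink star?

blocked — turn left 144°, forward 4.3 m, then turn left 26°, forward 4.0 m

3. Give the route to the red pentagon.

turn left 130°, forward 3.1 m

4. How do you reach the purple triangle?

turn left 94°, forward 1.9 m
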